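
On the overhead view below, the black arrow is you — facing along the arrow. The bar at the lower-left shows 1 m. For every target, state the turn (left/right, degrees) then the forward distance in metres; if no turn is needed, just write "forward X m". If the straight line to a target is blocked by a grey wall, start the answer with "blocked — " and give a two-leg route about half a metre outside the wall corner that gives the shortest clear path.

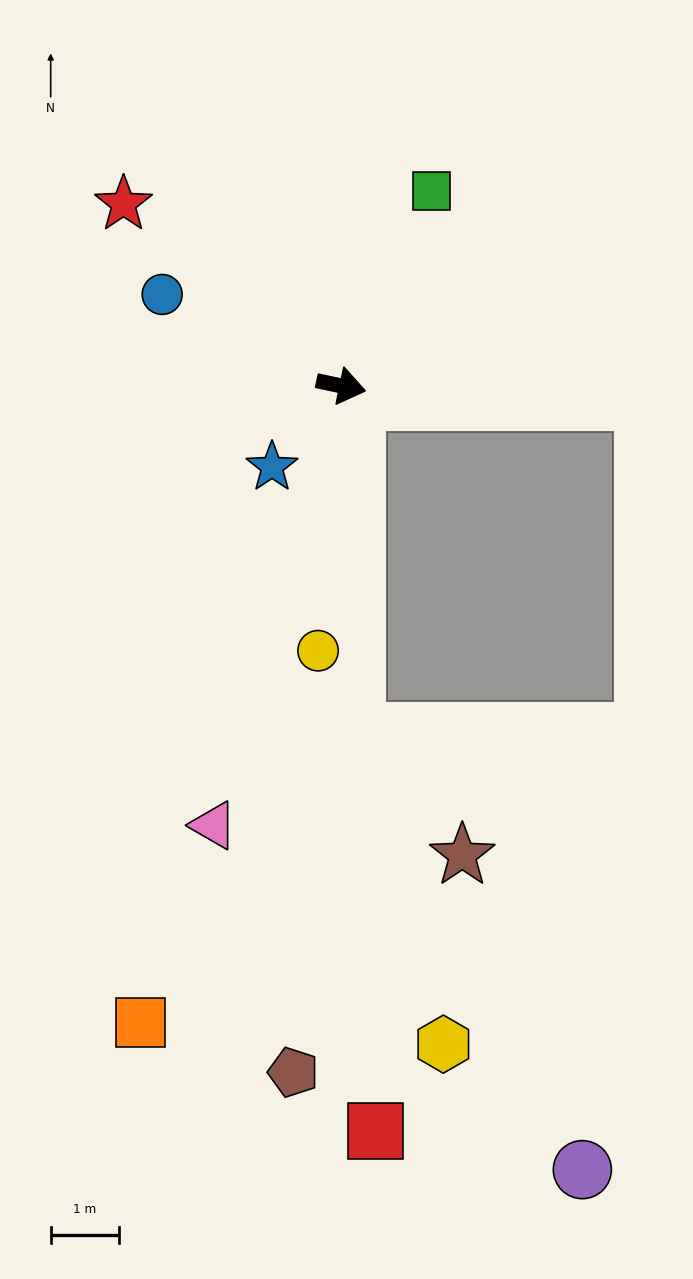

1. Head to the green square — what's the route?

turn left 77°, forward 3.1 m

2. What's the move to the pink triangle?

turn right 94°, forward 6.7 m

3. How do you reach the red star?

turn left 152°, forward 4.1 m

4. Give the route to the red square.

turn right 75°, forward 10.9 m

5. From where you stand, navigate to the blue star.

turn right 119°, forward 1.6 m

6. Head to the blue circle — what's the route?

turn left 165°, forward 2.9 m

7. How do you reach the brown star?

blocked — turn right 76°, forward 5.1 m, then turn left 39°, forward 2.4 m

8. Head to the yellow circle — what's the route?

turn right 83°, forward 3.9 m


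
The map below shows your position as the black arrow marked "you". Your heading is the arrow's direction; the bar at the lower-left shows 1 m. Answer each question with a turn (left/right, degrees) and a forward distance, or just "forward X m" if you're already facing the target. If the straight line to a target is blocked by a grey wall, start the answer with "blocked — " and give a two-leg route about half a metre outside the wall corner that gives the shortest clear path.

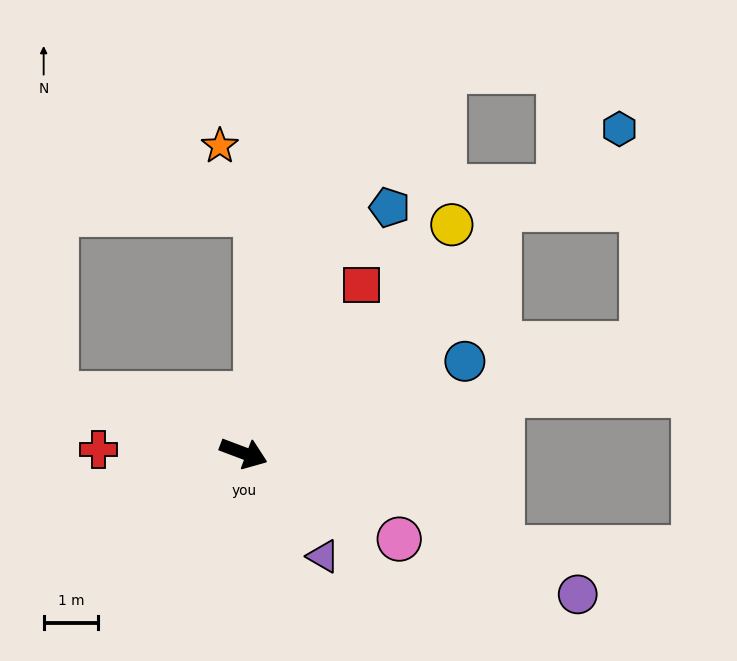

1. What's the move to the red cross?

turn right 161°, forward 2.7 m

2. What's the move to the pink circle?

turn right 8°, forward 3.3 m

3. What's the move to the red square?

turn left 76°, forward 3.8 m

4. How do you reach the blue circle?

turn left 43°, forward 4.4 m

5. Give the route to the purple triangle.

turn right 32°, forward 2.4 m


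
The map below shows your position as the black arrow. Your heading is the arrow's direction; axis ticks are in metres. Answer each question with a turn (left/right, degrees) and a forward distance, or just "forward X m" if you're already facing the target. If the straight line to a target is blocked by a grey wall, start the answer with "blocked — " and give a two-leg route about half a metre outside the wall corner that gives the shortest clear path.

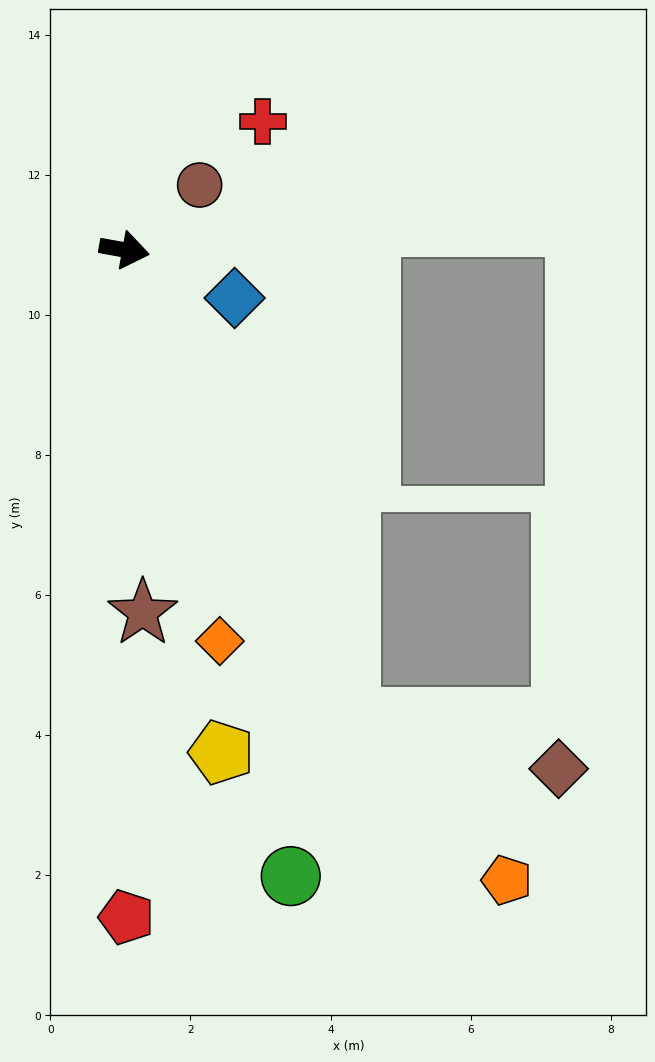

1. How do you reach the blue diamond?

turn right 13°, forward 1.7 m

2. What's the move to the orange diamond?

turn right 66°, forward 5.7 m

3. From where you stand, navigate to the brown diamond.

blocked — turn right 54°, forward 7.4 m, then turn left 50°, forward 3.1 m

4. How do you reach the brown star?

turn right 77°, forward 5.2 m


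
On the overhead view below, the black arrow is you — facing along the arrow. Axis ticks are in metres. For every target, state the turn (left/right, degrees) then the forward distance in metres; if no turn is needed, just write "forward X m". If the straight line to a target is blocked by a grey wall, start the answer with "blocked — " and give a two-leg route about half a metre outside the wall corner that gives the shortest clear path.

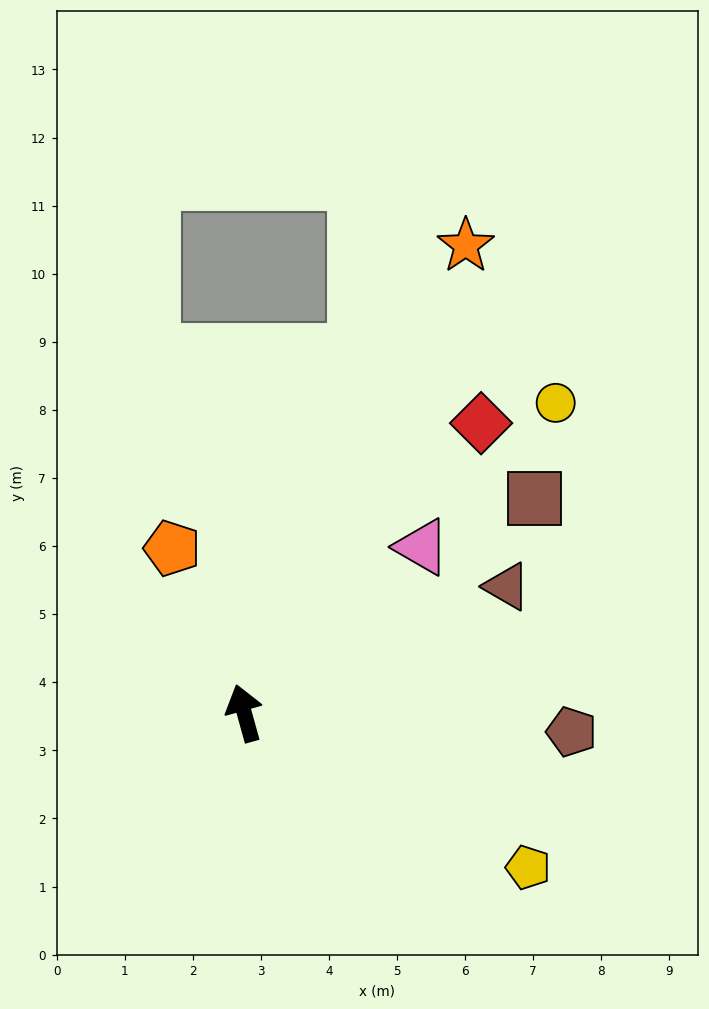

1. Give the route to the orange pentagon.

turn left 8°, forward 2.6 m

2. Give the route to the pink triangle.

turn right 62°, forward 3.6 m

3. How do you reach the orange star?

turn right 41°, forward 7.6 m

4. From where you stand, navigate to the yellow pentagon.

turn right 134°, forward 4.7 m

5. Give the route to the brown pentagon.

turn right 109°, forward 4.8 m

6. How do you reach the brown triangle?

turn right 80°, forward 4.3 m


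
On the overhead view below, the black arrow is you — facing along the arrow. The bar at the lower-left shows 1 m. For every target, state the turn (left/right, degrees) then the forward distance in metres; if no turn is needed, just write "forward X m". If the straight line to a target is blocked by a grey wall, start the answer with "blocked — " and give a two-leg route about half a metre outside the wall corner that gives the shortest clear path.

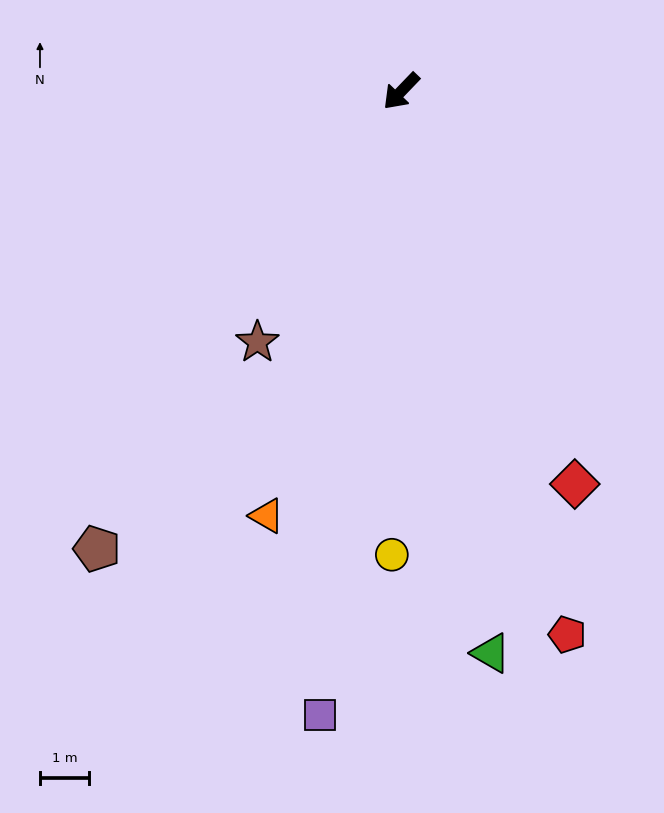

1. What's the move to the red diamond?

turn left 68°, forward 8.8 m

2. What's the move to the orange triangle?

turn left 26°, forward 9.1 m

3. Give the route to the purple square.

turn left 36°, forward 12.8 m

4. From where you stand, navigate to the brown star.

turn left 14°, forward 5.9 m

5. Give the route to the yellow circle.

turn left 43°, forward 9.5 m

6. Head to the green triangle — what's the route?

turn left 53°, forward 11.6 m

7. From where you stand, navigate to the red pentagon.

turn left 61°, forward 11.6 m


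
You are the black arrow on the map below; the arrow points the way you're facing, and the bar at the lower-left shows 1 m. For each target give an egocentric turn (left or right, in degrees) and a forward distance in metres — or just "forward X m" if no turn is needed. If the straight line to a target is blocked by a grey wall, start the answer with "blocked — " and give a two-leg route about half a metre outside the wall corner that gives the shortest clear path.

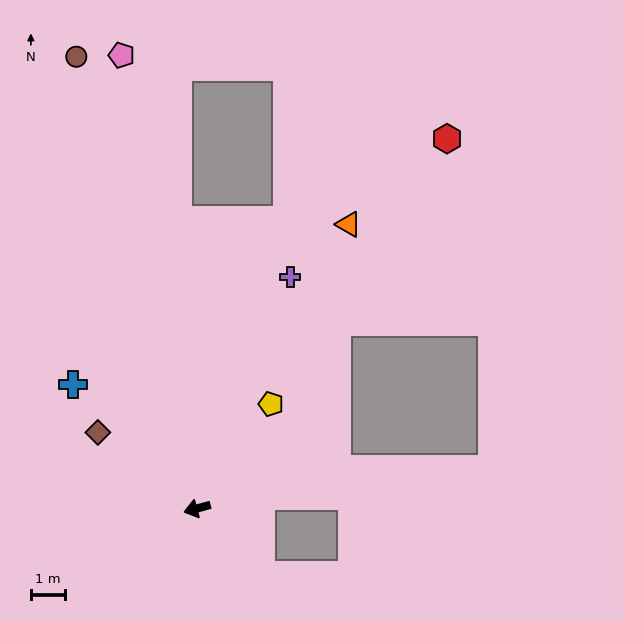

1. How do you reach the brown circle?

turn right 90°, forward 13.9 m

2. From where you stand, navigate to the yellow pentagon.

turn right 141°, forward 3.8 m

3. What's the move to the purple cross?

turn right 127°, forward 7.4 m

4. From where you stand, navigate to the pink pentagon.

turn right 96°, forward 13.6 m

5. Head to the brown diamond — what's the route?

turn right 53°, forward 3.7 m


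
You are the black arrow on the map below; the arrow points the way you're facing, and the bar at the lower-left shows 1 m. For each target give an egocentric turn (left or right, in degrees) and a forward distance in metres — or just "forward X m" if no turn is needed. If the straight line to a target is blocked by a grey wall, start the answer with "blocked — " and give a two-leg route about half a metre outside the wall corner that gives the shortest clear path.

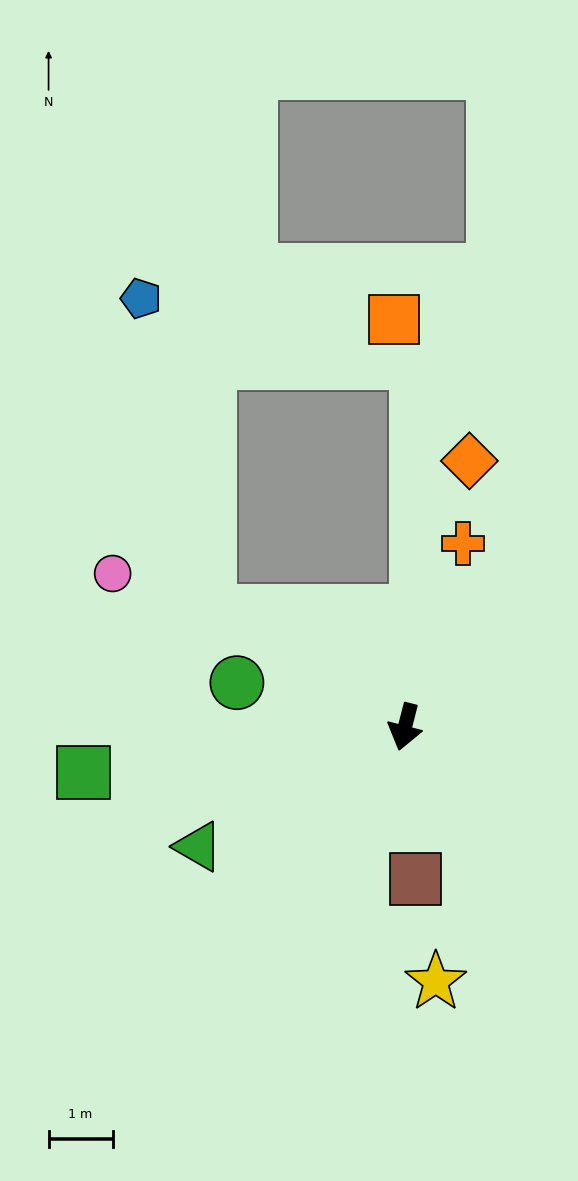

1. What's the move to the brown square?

turn left 18°, forward 2.4 m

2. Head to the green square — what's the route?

turn right 68°, forward 5.1 m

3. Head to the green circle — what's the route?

turn right 90°, forward 2.7 m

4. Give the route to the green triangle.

turn right 46°, forward 3.7 m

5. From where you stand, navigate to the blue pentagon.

blocked — turn right 106°, forward 3.5 m, then turn right 47°, forward 5.0 m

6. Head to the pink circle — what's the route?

turn right 103°, forward 5.2 m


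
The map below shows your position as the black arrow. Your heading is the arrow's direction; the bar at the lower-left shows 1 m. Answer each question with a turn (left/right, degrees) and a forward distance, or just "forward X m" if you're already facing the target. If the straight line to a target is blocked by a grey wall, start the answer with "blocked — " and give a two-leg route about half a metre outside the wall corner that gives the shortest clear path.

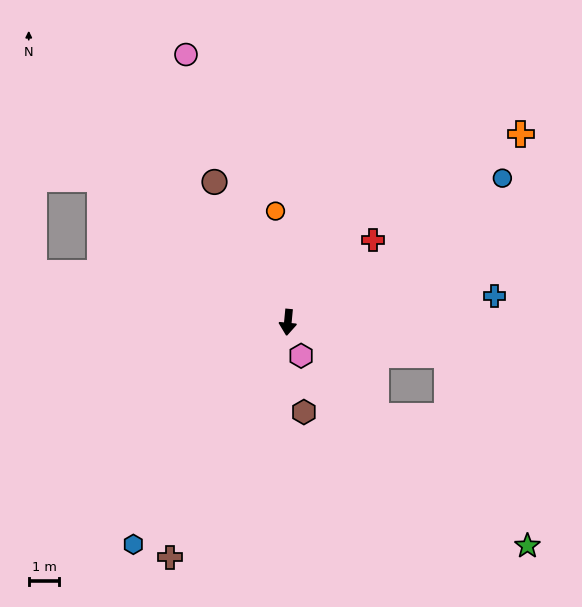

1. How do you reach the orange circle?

turn right 168°, forward 3.6 m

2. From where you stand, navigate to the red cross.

turn left 139°, forward 3.9 m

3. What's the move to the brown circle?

turn right 147°, forward 5.2 m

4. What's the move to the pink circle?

turn right 154°, forward 9.3 m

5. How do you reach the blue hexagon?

turn right 29°, forward 8.8 m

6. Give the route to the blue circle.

turn left 129°, forward 8.4 m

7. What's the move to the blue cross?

turn left 103°, forward 6.8 m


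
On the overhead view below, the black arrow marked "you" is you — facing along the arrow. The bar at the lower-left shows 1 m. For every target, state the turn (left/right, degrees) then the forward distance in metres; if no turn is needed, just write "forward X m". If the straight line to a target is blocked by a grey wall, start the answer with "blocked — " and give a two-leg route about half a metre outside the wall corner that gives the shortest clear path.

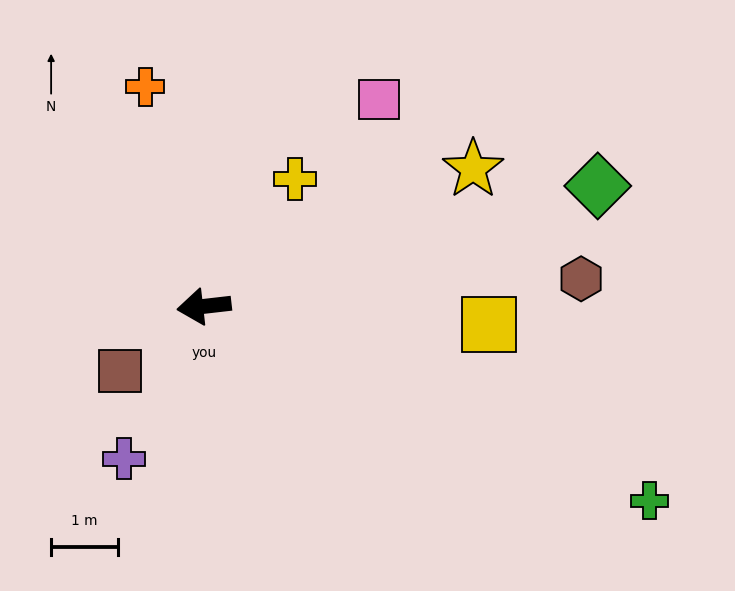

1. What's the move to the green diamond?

turn right 170°, forward 6.2 m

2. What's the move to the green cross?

turn left 150°, forward 7.3 m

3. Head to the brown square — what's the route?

turn left 31°, forward 1.6 m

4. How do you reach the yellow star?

turn right 159°, forward 4.5 m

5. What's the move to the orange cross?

turn right 82°, forward 3.4 m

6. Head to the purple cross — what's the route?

turn left 56°, forward 2.6 m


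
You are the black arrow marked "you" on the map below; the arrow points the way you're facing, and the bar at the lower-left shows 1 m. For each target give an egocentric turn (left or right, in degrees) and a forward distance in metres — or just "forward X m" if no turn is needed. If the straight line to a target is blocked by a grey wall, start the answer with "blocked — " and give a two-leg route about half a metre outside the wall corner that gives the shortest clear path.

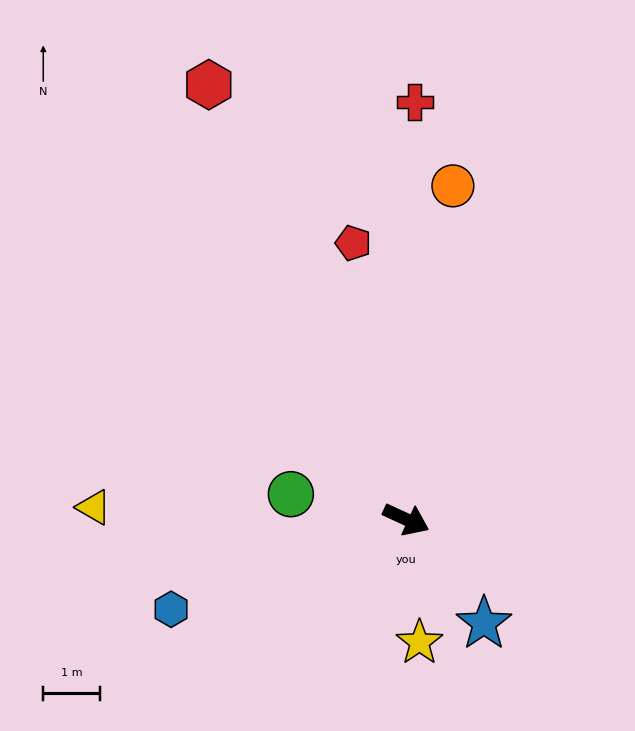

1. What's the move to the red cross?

turn left 114°, forward 7.3 m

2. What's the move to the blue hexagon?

turn right 134°, forward 4.4 m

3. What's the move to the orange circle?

turn left 107°, forward 5.9 m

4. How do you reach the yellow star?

turn right 59°, forward 2.2 m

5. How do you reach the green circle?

turn right 168°, forward 2.1 m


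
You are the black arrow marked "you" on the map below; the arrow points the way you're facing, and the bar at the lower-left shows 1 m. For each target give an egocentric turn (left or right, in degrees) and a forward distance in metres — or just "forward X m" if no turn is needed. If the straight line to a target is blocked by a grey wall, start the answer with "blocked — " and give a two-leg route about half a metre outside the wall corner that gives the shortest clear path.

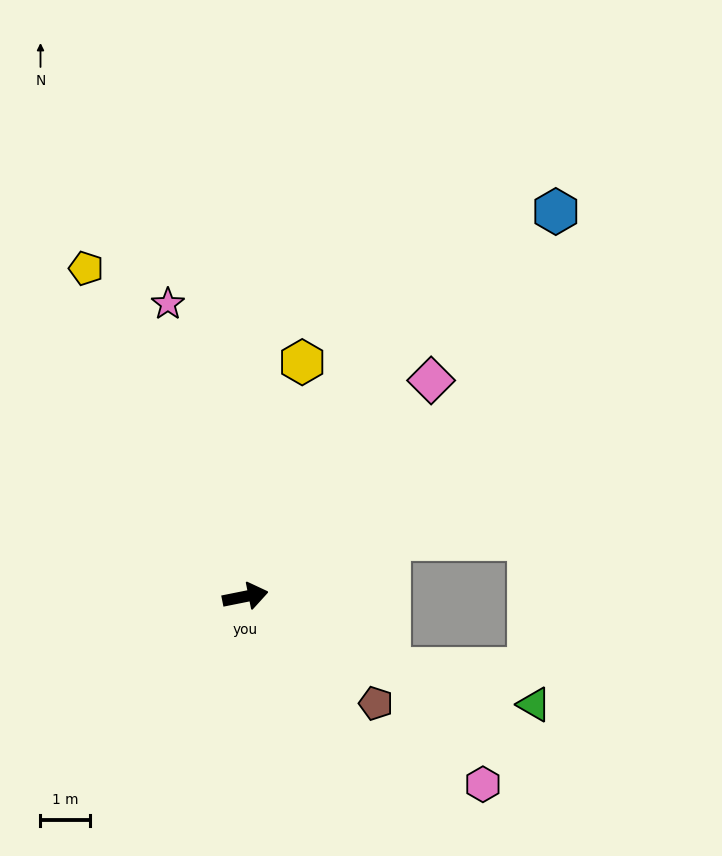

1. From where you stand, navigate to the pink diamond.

turn left 38°, forward 5.8 m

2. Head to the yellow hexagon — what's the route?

turn left 65°, forward 4.9 m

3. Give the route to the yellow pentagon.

turn left 105°, forward 7.4 m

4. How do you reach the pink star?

turn left 93°, forward 6.2 m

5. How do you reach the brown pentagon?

turn right 51°, forward 3.4 m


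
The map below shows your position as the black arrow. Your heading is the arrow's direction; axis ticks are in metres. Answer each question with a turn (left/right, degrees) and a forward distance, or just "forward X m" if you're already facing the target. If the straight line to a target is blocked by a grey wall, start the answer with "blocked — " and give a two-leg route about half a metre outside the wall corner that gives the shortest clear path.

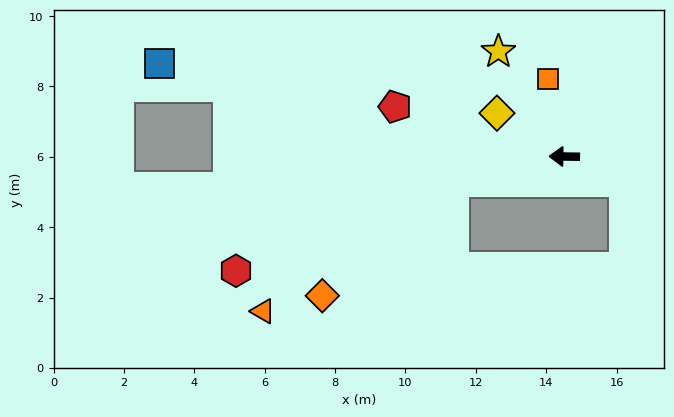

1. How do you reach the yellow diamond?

turn right 32°, forward 2.3 m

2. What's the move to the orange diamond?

blocked — turn left 14°, forward 3.2 m, then turn left 28°, forward 4.9 m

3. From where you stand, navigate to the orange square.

turn right 77°, forward 2.3 m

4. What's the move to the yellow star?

turn right 57°, forward 3.5 m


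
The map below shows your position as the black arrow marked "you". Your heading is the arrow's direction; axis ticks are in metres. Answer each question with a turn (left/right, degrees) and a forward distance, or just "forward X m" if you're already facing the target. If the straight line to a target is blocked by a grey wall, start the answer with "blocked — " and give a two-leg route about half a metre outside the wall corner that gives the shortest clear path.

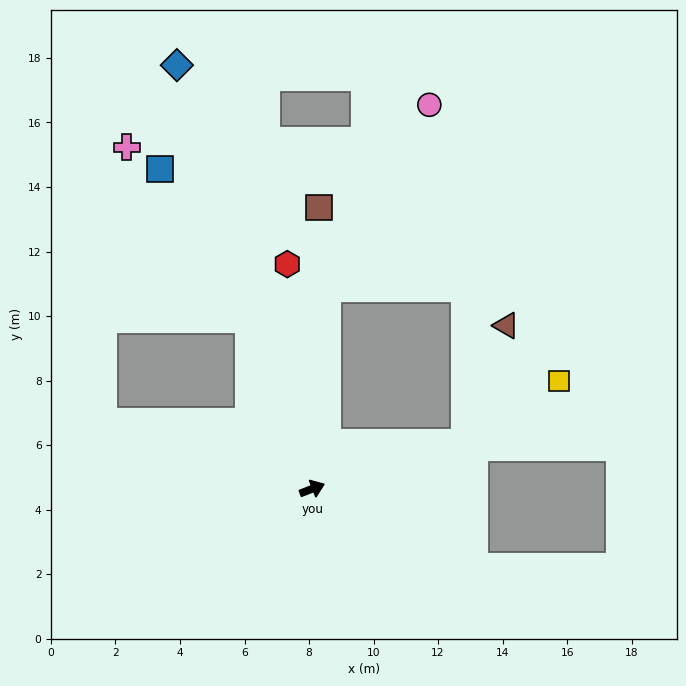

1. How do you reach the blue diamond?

turn left 86°, forward 13.8 m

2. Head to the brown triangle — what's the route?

blocked — turn right 4°, forward 4.9 m, then turn left 53°, forward 3.8 m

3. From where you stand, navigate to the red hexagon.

turn left 75°, forward 7.0 m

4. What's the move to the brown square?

turn left 67°, forward 8.7 m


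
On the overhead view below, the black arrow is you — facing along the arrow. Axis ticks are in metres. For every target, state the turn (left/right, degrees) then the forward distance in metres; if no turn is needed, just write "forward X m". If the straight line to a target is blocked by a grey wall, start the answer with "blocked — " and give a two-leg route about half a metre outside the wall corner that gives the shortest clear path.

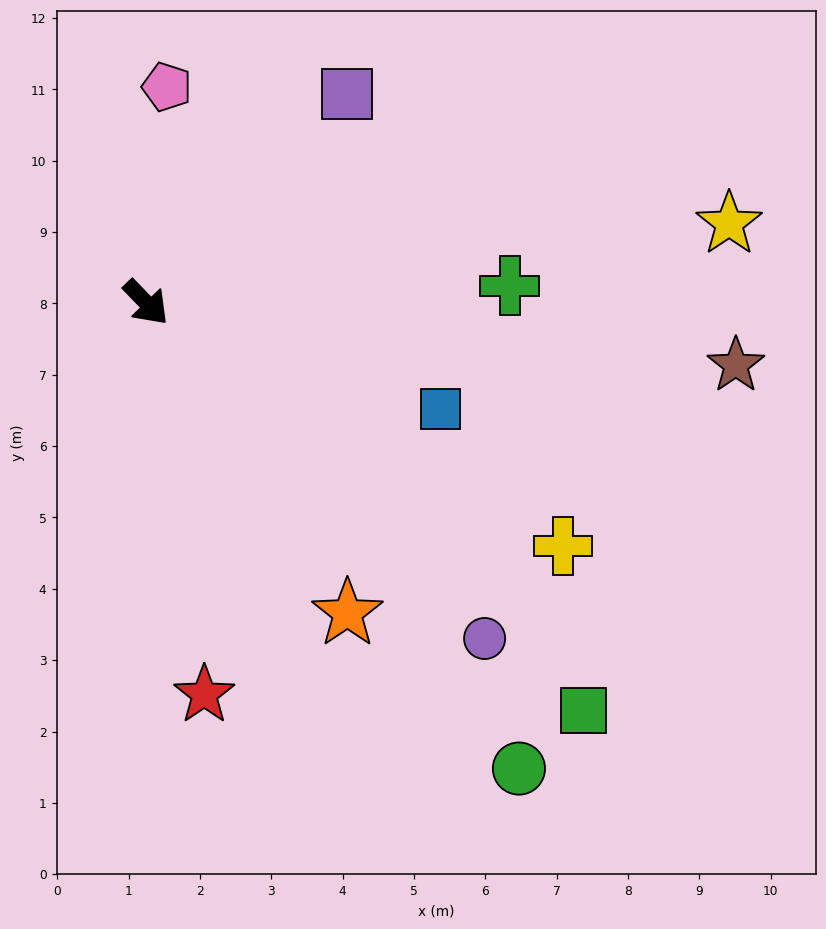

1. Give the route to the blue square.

turn left 26°, forward 4.4 m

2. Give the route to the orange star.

turn right 11°, forward 5.2 m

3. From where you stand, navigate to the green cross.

turn left 49°, forward 5.1 m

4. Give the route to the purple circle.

forward 6.7 m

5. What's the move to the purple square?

turn left 92°, forward 4.1 m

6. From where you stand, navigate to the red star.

turn right 36°, forward 5.6 m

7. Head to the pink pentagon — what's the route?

turn left 130°, forward 3.0 m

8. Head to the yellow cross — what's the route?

turn left 16°, forward 6.8 m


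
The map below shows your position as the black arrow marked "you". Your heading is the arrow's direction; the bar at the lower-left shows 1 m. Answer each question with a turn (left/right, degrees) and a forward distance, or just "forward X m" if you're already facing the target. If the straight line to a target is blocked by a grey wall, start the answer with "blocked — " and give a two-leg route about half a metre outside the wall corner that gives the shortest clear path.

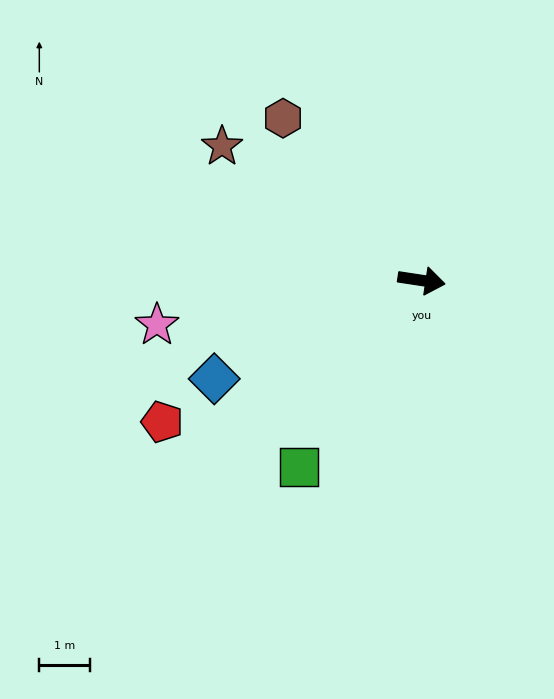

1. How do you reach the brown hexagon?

turn left 139°, forward 4.2 m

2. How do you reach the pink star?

turn right 162°, forward 5.3 m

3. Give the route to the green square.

turn right 115°, forward 4.4 m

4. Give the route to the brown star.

turn left 155°, forward 4.7 m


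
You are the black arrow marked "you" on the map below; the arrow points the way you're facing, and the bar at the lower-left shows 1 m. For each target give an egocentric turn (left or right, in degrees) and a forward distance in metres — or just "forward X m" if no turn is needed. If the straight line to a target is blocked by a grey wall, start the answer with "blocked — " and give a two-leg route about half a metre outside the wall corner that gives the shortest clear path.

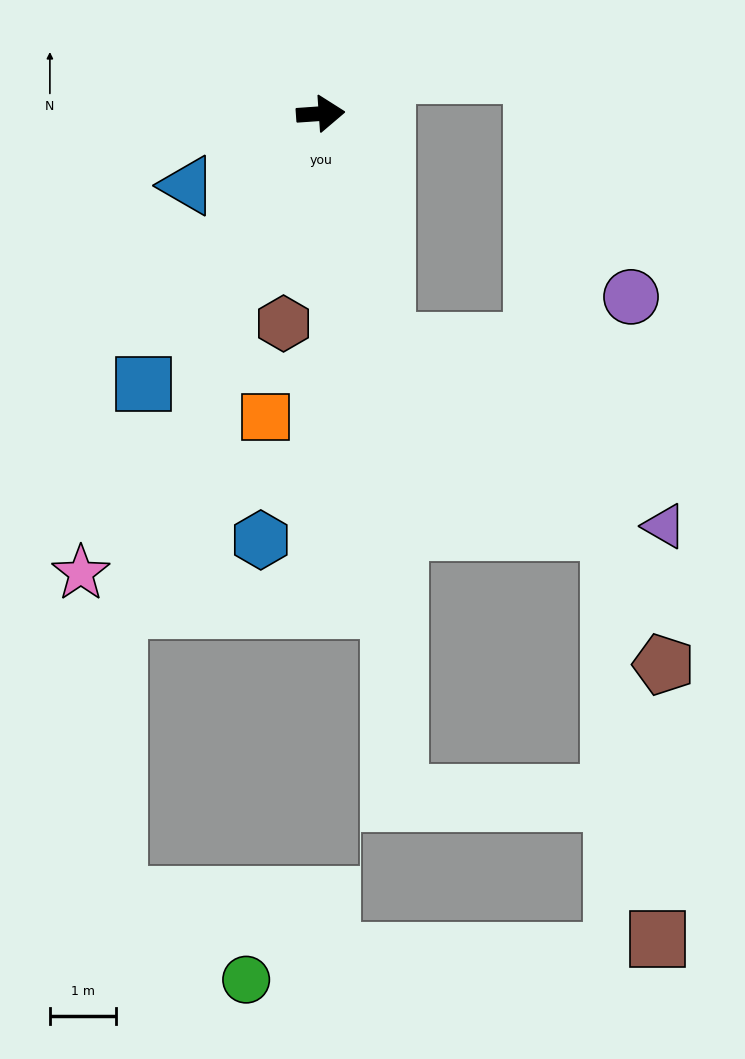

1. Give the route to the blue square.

turn right 127°, forward 4.9 m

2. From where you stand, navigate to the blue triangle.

turn right 156°, forward 2.3 m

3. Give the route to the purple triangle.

blocked — turn right 78°, forward 3.6 m, then turn left 40°, forward 5.0 m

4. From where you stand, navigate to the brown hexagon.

turn right 104°, forward 3.2 m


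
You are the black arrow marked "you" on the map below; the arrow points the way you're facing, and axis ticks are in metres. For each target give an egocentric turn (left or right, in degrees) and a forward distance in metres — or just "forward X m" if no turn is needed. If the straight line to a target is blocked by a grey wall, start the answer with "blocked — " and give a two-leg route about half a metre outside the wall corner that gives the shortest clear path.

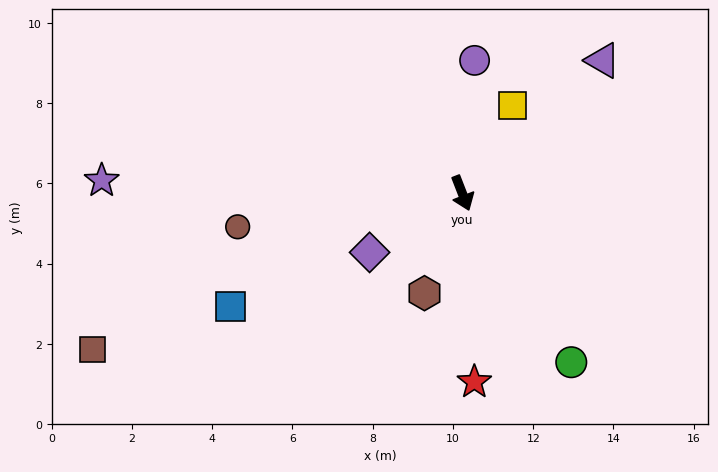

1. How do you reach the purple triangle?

turn left 112°, forward 4.8 m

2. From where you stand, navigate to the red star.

turn right 18°, forward 4.7 m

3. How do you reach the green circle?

turn left 12°, forward 5.0 m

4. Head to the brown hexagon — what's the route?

turn right 42°, forward 2.7 m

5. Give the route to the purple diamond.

turn right 79°, forward 2.7 m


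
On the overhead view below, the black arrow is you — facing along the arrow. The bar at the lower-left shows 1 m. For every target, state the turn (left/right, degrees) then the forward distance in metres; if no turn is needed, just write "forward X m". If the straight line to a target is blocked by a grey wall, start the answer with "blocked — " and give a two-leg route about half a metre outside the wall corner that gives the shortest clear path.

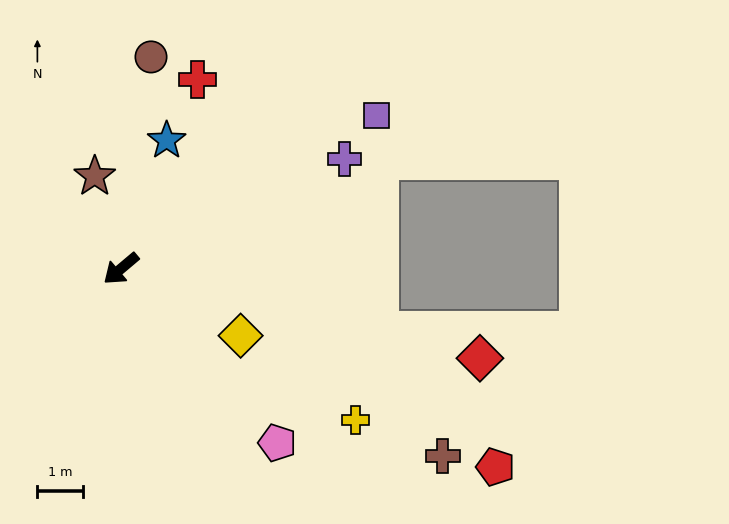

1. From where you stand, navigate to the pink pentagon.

turn left 92°, forward 5.2 m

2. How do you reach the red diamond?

turn left 126°, forward 8.2 m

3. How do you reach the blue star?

turn right 150°, forward 3.0 m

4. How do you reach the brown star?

turn right 114°, forward 2.1 m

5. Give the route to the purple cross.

turn left 166°, forward 5.5 m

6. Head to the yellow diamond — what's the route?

turn left 111°, forward 3.0 m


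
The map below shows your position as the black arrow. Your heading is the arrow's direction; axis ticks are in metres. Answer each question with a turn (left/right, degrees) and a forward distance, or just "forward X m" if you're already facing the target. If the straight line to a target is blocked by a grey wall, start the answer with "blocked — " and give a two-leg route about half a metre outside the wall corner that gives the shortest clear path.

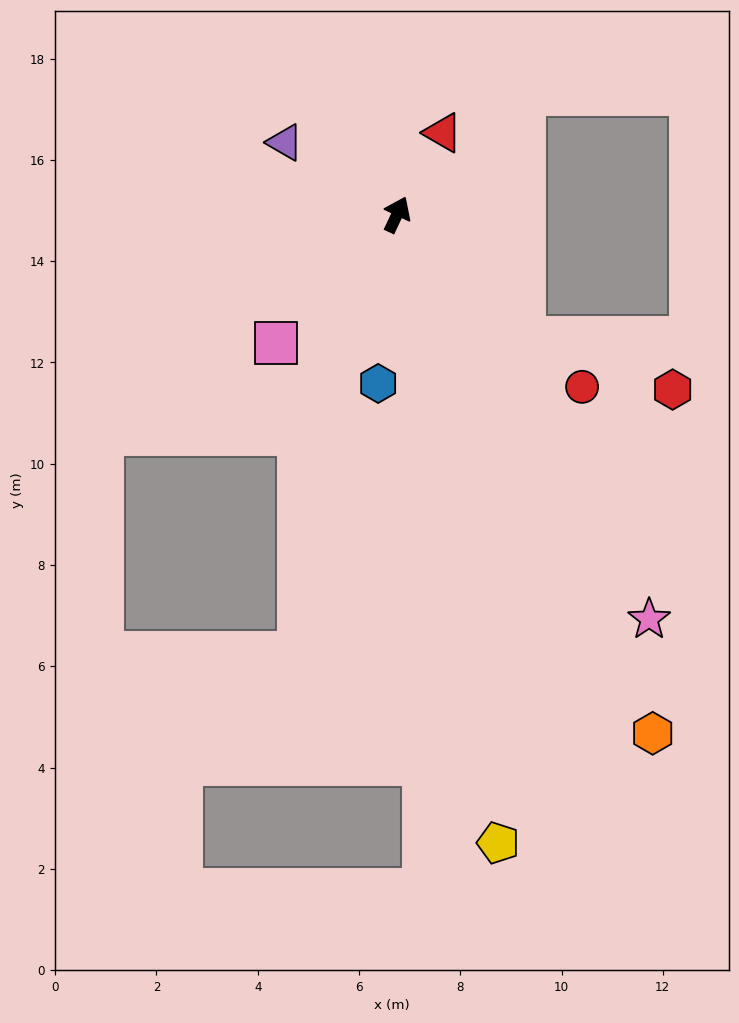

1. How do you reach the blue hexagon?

turn right 161°, forward 3.4 m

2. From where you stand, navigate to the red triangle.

turn right 4°, forward 1.8 m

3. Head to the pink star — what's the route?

turn right 123°, forward 9.4 m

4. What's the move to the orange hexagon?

turn right 129°, forward 11.4 m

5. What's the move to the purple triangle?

turn left 82°, forward 2.6 m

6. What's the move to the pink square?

turn left 162°, forward 3.5 m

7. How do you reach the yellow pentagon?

turn right 146°, forward 12.6 m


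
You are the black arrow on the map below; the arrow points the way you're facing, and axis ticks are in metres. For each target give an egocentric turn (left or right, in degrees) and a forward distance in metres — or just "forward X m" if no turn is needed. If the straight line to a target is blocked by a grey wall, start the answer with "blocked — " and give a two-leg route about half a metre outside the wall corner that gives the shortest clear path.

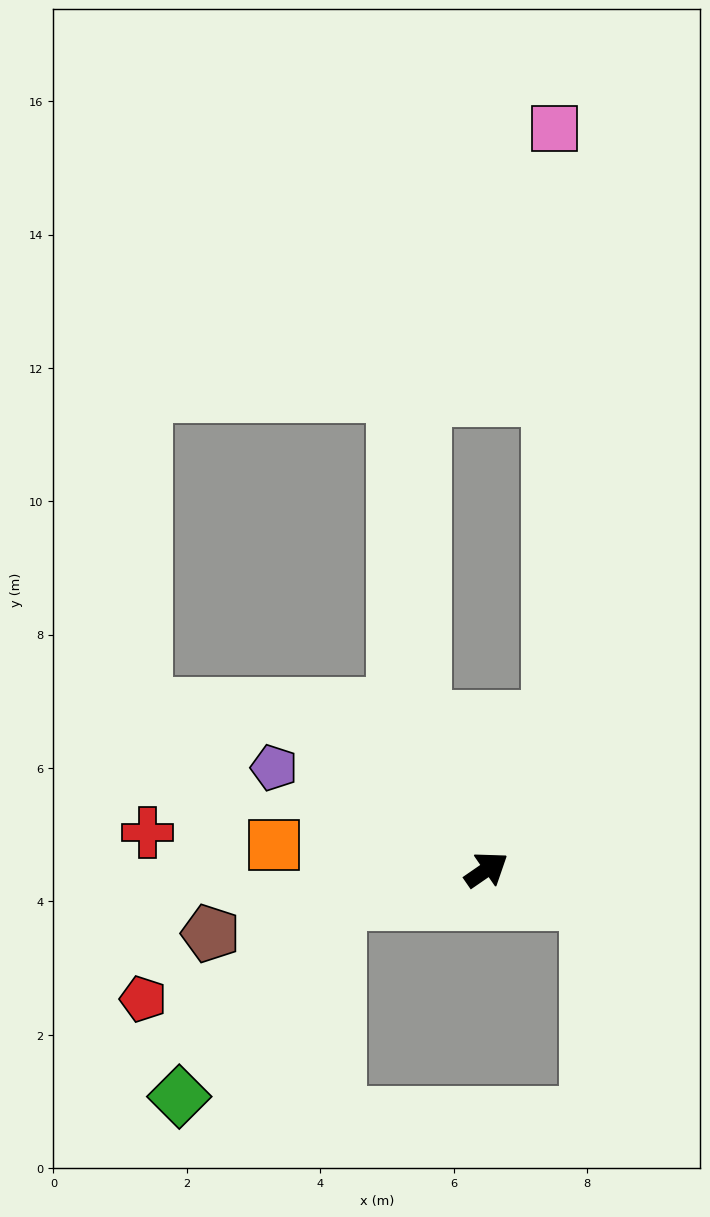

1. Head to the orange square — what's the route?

turn left 139°, forward 3.2 m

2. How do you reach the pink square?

blocked — turn left 32°, forward 2.4 m, then turn left 23°, forward 8.9 m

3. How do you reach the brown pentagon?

turn left 158°, forward 4.2 m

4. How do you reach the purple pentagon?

turn left 120°, forward 3.5 m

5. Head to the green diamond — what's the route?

blocked — turn left 158°, forward 2.3 m, then turn left 38°, forward 3.8 m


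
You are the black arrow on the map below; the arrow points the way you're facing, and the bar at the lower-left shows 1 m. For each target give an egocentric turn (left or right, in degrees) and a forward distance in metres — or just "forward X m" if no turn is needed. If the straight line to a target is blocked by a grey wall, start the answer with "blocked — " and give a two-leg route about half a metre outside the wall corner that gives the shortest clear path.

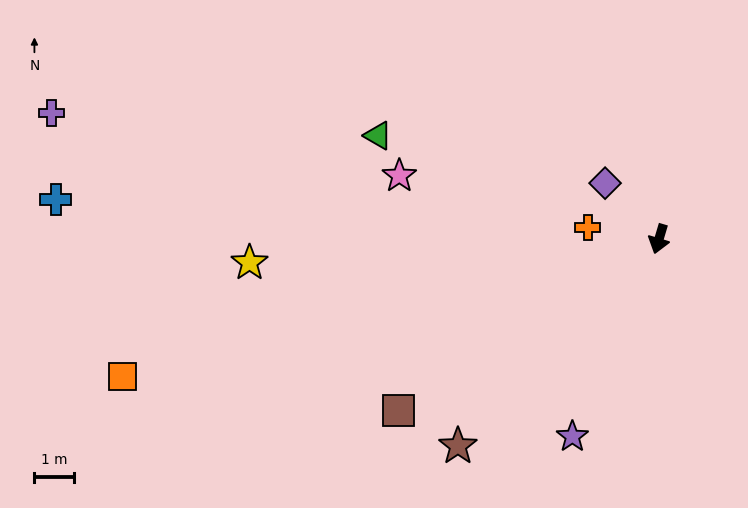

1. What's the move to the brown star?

turn right 28°, forward 7.4 m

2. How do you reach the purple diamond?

turn right 119°, forward 2.0 m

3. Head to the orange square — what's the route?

turn right 59°, forward 14.2 m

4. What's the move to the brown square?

turn right 40°, forward 8.0 m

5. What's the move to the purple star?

turn right 7°, forward 5.5 m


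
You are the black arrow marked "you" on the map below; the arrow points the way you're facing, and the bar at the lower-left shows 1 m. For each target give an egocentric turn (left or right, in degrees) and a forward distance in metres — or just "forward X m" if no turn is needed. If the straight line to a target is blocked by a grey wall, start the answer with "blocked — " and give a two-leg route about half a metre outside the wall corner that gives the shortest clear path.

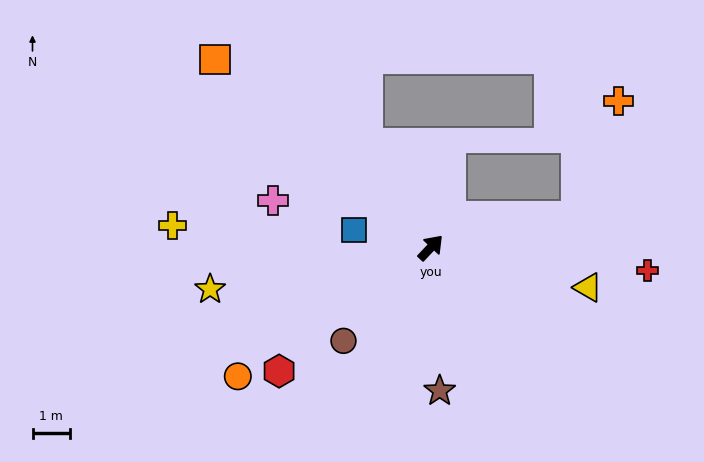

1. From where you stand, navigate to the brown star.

turn right 133°, forward 3.8 m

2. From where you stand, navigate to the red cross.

turn right 53°, forward 5.8 m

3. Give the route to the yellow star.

turn left 144°, forward 6.0 m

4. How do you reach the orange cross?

blocked — turn right 35°, forward 4.0 m, then turn left 58°, forward 3.3 m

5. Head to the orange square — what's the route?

turn left 92°, forward 7.6 m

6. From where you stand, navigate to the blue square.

turn left 120°, forward 2.1 m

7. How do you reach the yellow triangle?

turn right 61°, forward 4.3 m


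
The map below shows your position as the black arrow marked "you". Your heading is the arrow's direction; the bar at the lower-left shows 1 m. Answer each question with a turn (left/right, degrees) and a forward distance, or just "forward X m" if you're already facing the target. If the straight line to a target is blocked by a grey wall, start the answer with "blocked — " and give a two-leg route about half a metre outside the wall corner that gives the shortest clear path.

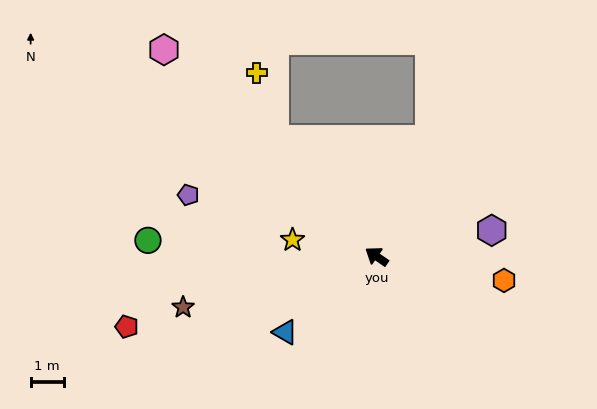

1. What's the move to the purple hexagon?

turn right 132°, forward 3.5 m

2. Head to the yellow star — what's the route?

turn left 24°, forward 2.6 m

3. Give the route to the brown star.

turn left 50°, forward 6.0 m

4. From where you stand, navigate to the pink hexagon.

turn right 9°, forward 8.9 m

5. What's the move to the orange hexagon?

turn right 156°, forward 3.9 m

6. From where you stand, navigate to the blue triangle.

turn left 74°, forward 3.6 m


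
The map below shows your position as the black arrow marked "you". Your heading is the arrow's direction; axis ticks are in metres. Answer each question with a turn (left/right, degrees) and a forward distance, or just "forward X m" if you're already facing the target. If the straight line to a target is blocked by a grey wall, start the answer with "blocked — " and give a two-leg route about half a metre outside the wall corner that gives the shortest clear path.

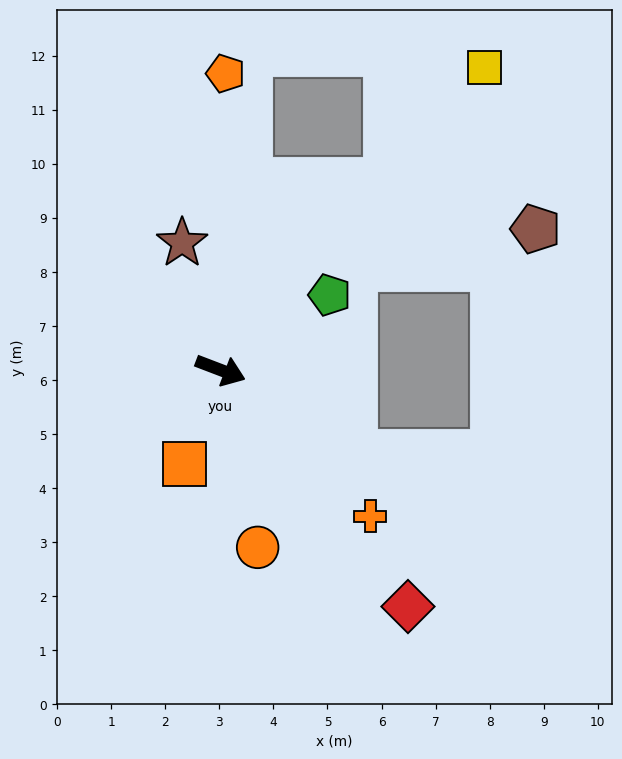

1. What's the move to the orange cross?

turn right 23°, forward 3.9 m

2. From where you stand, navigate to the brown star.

turn left 128°, forward 2.5 m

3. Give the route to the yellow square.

turn left 70°, forward 7.4 m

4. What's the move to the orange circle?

turn right 57°, forward 3.4 m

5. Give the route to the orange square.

turn right 90°, forward 1.9 m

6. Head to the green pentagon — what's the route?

turn left 55°, forward 2.4 m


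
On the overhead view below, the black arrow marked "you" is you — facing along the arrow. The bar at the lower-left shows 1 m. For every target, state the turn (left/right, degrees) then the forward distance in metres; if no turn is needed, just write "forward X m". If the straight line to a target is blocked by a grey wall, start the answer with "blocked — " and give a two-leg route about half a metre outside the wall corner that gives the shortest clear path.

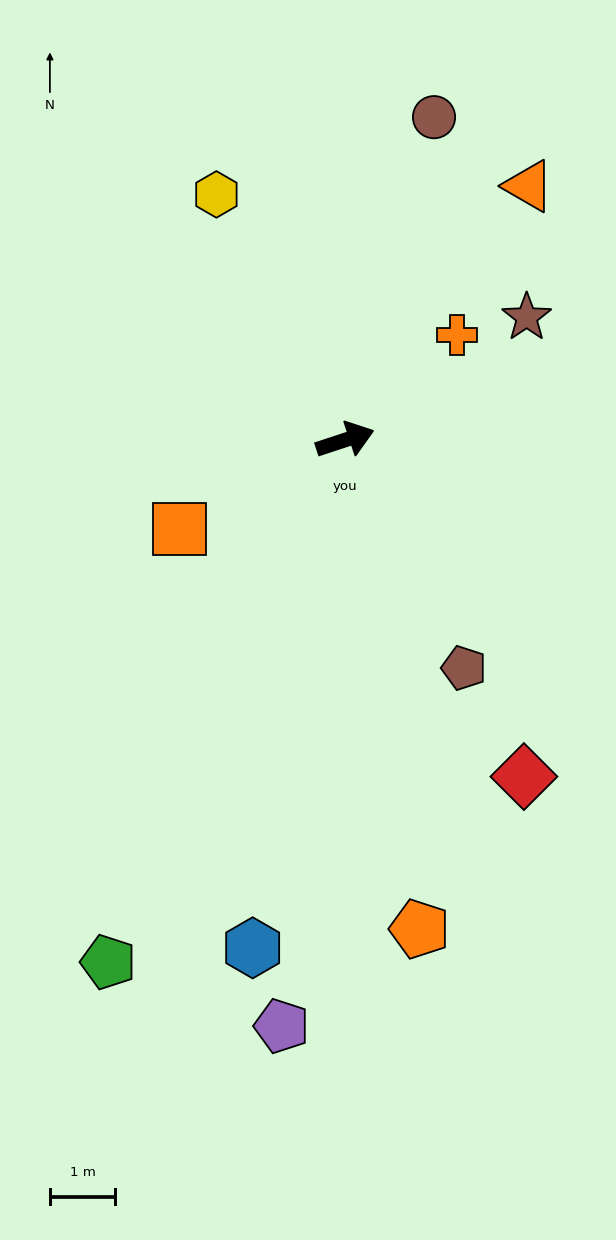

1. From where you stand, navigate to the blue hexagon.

turn right 119°, forward 7.9 m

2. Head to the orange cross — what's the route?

turn left 25°, forward 2.3 m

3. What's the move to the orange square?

turn right 170°, forward 2.9 m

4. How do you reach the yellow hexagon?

turn left 99°, forward 4.2 m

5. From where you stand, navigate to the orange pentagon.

turn right 100°, forward 7.6 m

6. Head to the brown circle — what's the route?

turn left 56°, forward 5.1 m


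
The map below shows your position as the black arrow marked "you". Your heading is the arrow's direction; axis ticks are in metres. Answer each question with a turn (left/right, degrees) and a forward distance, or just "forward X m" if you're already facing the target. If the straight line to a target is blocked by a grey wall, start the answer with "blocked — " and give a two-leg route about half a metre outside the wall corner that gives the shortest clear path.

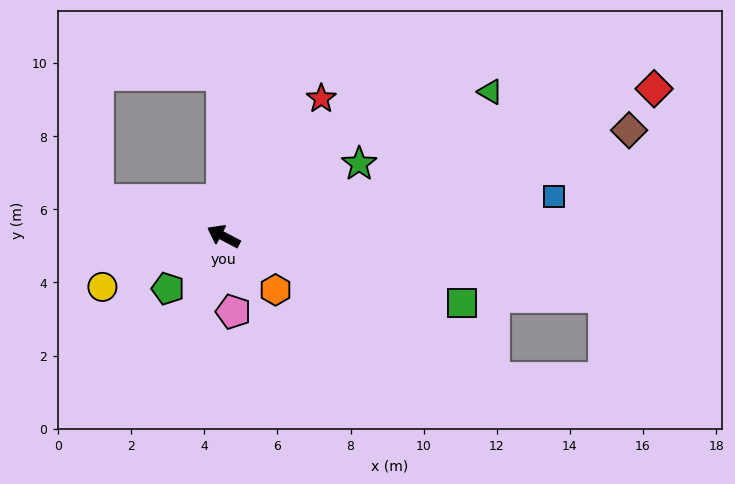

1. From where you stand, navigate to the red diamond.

turn right 133°, forward 12.4 m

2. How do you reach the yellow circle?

turn left 50°, forward 3.6 m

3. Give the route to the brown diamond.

turn right 138°, forward 11.5 m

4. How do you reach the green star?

turn right 124°, forward 4.2 m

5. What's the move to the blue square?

turn right 145°, forward 9.1 m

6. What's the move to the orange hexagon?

turn left 162°, forward 2.0 m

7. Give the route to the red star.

turn right 98°, forward 4.6 m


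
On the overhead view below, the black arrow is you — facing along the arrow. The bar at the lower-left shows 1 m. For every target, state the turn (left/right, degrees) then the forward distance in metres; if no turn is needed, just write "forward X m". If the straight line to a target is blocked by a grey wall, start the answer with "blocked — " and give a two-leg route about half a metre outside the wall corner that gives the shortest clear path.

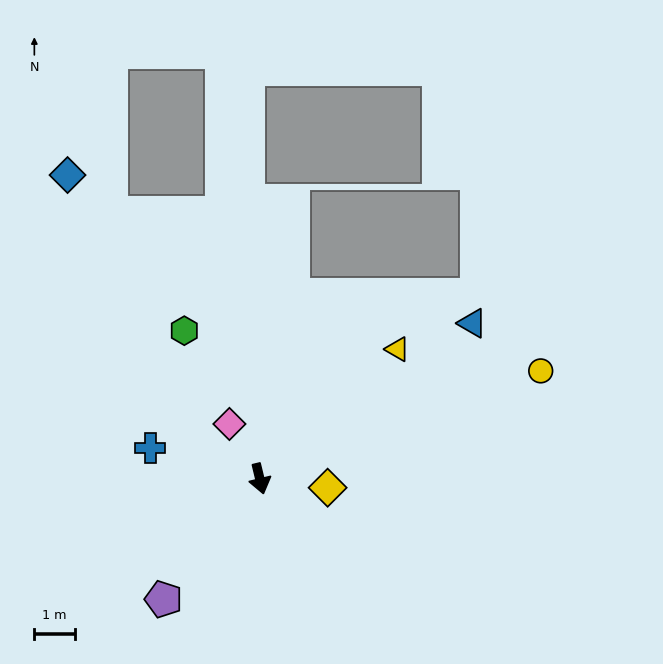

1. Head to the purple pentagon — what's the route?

turn right 52°, forward 3.8 m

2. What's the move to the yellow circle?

turn left 97°, forward 7.5 m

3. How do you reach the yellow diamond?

turn left 69°, forward 1.7 m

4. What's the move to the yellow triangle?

turn left 120°, forward 4.7 m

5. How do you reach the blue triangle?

turn left 113°, forward 6.5 m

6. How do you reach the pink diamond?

turn right 165°, forward 1.6 m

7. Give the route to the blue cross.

turn right 119°, forward 2.8 m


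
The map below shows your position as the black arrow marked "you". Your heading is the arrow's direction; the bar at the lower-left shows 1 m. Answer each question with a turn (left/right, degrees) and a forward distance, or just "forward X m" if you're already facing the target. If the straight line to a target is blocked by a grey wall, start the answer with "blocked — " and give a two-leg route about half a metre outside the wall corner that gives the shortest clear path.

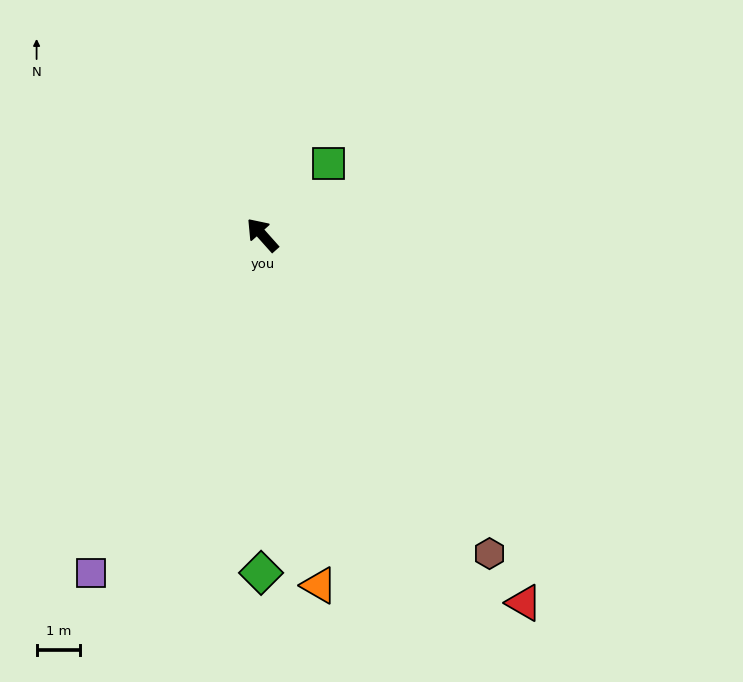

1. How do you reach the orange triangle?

turn left 147°, forward 8.2 m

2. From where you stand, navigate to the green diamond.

turn left 138°, forward 7.8 m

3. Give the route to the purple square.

turn left 111°, forward 8.7 m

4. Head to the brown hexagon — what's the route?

turn left 174°, forward 9.0 m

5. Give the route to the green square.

turn right 85°, forward 2.2 m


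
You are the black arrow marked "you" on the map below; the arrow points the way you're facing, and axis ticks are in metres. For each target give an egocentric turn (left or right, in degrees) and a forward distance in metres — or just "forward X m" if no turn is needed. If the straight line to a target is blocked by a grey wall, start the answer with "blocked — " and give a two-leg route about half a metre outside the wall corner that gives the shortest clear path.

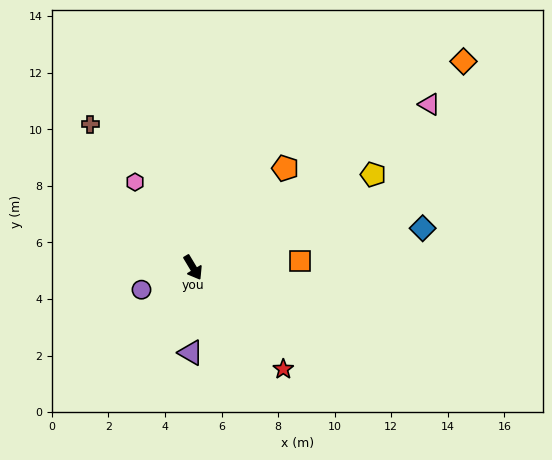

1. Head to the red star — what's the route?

turn left 11°, forward 4.8 m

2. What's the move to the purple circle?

turn right 98°, forward 2.0 m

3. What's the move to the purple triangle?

turn right 32°, forward 3.0 m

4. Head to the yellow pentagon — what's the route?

turn left 86°, forward 7.2 m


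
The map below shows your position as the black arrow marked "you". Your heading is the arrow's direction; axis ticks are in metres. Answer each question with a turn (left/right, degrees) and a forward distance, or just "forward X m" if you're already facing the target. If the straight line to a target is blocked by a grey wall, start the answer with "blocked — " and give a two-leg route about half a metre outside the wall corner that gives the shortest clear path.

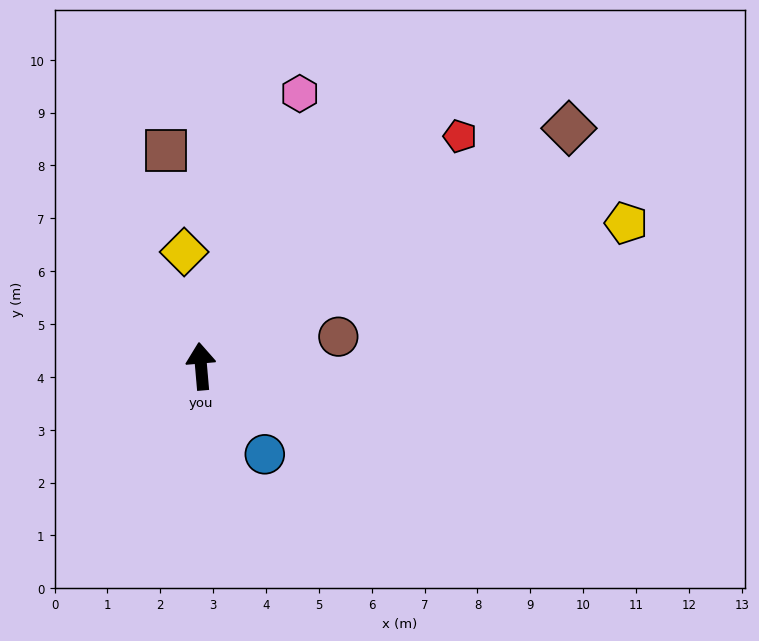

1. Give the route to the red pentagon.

turn right 53°, forward 6.6 m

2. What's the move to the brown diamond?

turn right 62°, forward 8.3 m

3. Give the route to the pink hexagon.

turn right 25°, forward 5.5 m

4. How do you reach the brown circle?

turn right 83°, forward 2.7 m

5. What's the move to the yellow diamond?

turn left 3°, forward 2.2 m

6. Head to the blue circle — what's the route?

turn right 149°, forward 2.1 m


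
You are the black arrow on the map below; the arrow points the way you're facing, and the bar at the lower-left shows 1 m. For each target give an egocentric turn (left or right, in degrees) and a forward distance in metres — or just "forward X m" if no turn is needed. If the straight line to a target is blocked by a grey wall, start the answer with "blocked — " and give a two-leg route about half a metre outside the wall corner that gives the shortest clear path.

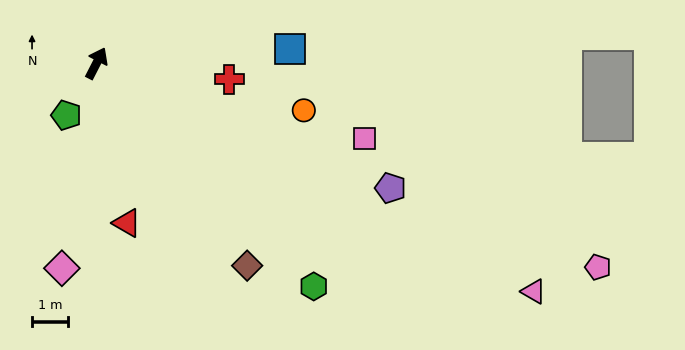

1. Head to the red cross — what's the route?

turn right 70°, forward 3.7 m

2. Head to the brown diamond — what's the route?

turn right 116°, forward 6.9 m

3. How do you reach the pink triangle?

turn right 90°, forward 13.5 m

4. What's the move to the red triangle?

turn right 142°, forward 4.5 m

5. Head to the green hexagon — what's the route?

turn right 109°, forward 8.6 m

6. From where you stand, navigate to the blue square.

turn right 59°, forward 5.3 m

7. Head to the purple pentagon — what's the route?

turn right 86°, forward 8.8 m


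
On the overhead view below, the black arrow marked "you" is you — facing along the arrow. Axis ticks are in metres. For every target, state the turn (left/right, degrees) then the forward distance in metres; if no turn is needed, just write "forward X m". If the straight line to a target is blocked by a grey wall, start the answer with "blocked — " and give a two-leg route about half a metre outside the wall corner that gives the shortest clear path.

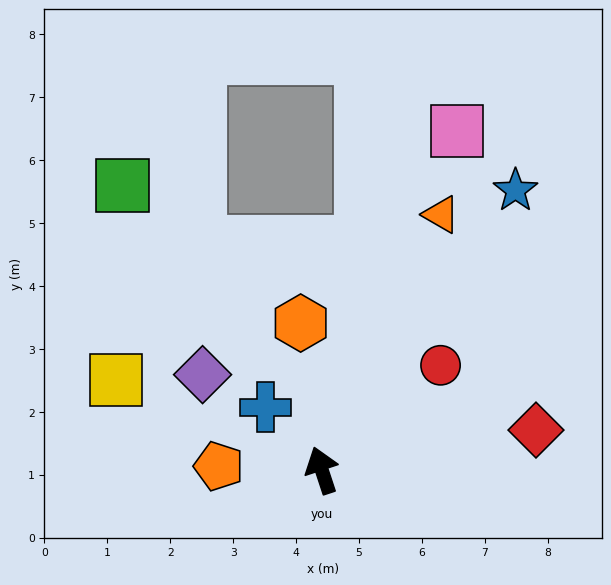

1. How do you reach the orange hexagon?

turn right 10°, forward 2.4 m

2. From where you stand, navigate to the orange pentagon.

turn left 70°, forward 1.6 m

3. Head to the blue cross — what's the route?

turn left 24°, forward 1.3 m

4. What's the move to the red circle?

turn right 67°, forward 2.5 m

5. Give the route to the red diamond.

turn right 98°, forward 3.5 m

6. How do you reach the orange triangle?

turn right 43°, forward 4.5 m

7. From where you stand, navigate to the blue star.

turn right 53°, forward 5.4 m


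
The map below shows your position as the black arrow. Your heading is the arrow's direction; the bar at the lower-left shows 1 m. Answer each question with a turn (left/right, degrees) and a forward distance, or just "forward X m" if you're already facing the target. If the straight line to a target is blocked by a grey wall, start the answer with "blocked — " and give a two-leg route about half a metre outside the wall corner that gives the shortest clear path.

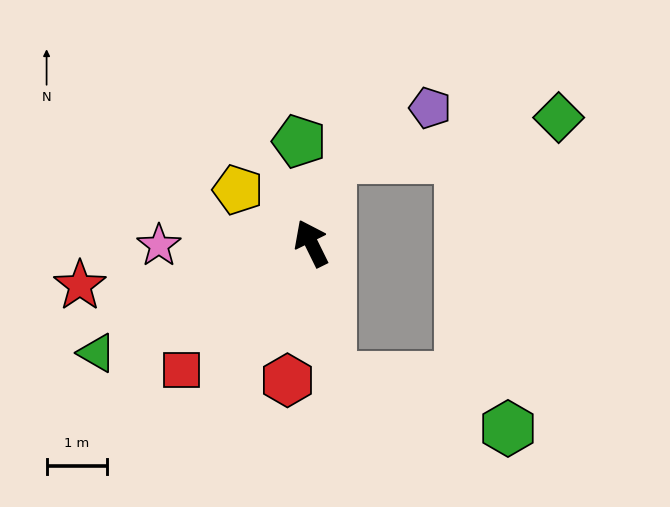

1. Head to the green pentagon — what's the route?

turn right 19°, forward 1.7 m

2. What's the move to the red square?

turn left 108°, forward 3.0 m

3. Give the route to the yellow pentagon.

turn left 28°, forward 1.5 m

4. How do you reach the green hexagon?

blocked — turn left 162°, forward 2.2 m, then turn left 66°, forward 3.1 m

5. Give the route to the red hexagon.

turn left 144°, forward 2.3 m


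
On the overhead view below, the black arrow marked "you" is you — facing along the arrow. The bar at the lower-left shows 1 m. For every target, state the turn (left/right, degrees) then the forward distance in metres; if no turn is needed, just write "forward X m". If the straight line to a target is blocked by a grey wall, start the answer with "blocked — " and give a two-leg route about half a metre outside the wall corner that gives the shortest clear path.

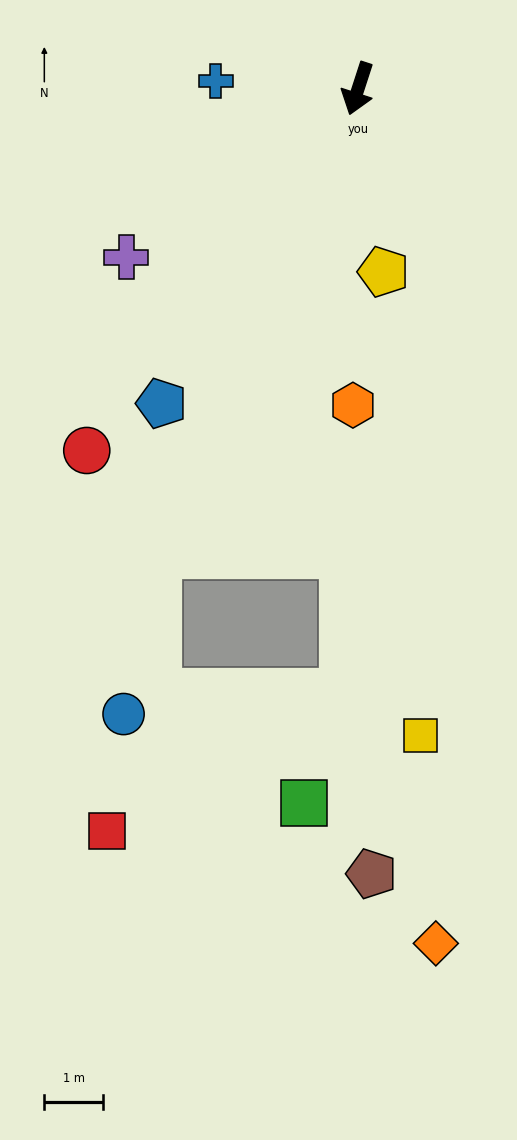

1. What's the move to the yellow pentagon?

turn left 26°, forward 3.2 m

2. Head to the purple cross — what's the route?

turn right 36°, forward 4.9 m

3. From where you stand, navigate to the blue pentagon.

turn right 14°, forward 6.3 m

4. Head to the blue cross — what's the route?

turn right 75°, forward 2.4 m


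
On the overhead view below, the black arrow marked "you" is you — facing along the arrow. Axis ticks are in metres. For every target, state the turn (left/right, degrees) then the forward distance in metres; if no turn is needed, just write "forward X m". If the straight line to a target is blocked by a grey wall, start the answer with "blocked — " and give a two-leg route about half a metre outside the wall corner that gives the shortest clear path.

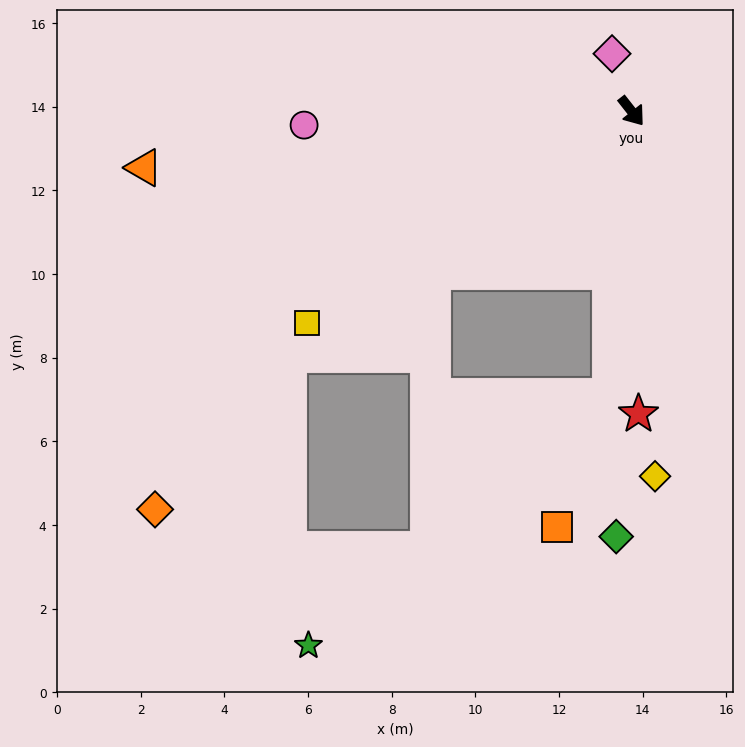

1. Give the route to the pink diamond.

turn left 161°, forward 1.5 m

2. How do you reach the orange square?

blocked — turn right 43°, forward 6.8 m, then turn right 17°, forward 3.4 m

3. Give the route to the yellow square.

turn right 95°, forward 9.3 m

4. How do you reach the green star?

blocked — turn right 43°, forward 6.8 m, then turn right 45°, forward 9.4 m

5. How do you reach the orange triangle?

turn right 122°, forward 11.7 m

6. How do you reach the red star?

turn right 37°, forward 7.2 m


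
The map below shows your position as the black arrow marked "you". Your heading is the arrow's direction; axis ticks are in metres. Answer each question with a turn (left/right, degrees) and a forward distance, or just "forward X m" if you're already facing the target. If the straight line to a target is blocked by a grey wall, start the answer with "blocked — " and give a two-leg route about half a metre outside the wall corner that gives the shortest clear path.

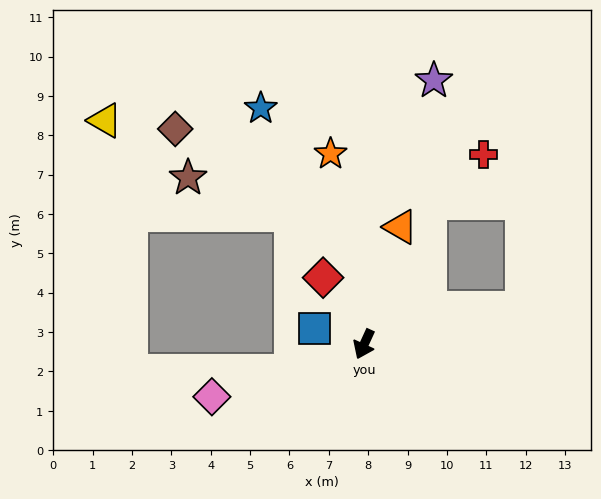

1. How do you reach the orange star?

turn right 145°, forward 4.9 m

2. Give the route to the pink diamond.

turn right 46°, forward 4.1 m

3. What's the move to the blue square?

turn right 84°, forward 1.3 m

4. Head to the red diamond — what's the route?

turn right 124°, forward 2.0 m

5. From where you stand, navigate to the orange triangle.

turn right 173°, forward 3.1 m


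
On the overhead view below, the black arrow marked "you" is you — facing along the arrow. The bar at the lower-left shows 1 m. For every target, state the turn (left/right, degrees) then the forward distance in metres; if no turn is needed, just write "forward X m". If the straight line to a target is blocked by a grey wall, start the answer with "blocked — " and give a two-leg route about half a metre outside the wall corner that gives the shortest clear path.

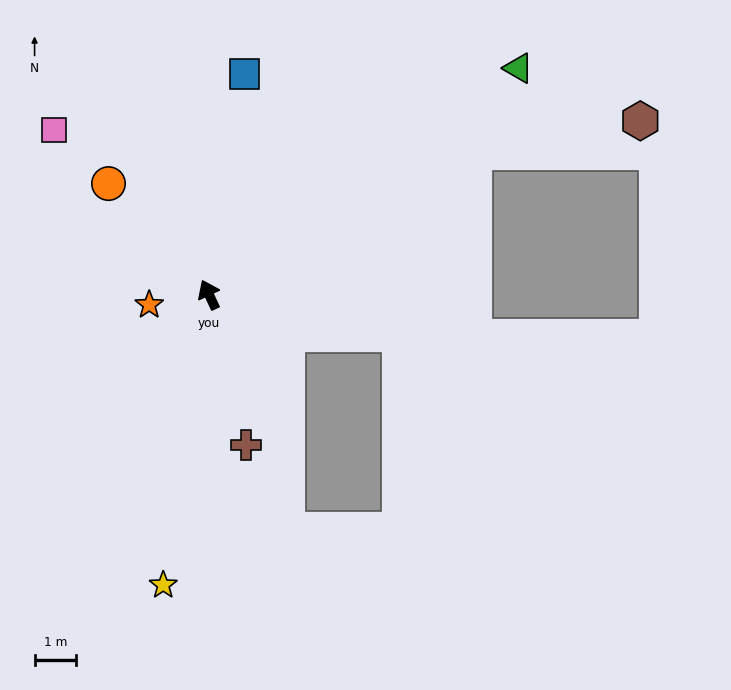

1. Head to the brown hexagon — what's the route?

blocked — turn right 87°, forward 7.3 m, then turn right 17°, forward 4.1 m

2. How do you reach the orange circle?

turn left 17°, forward 3.6 m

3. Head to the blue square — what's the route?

turn right 34°, forward 5.4 m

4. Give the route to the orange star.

turn left 75°, forward 1.5 m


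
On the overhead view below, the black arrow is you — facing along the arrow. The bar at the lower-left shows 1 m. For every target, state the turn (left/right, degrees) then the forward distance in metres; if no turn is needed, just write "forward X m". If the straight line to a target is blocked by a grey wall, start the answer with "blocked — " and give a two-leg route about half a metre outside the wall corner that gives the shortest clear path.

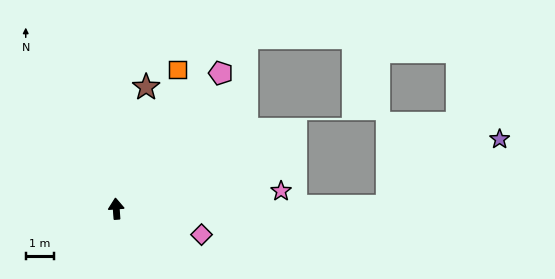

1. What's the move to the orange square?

turn right 28°, forward 5.4 m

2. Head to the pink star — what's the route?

turn right 88°, forward 5.9 m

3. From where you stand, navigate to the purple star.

blocked — turn right 94°, forward 9.7 m, then turn left 31°, forward 4.7 m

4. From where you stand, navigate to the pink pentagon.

turn right 42°, forward 6.1 m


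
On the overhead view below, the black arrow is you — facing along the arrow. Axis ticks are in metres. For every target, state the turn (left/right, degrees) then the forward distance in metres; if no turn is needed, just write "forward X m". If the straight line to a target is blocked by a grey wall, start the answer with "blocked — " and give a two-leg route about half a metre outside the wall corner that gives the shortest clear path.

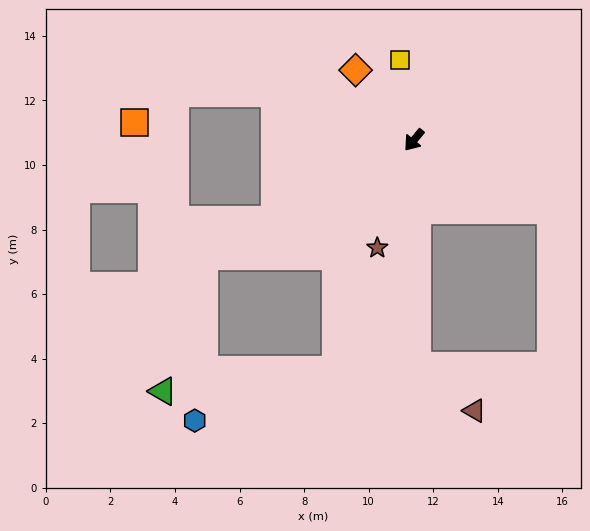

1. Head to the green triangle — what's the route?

blocked — turn right 21°, forward 7.4 m, then turn left 44°, forward 4.4 m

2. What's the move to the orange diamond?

turn right 101°, forward 2.8 m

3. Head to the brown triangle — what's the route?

blocked — turn left 41°, forward 7.0 m, then turn left 50°, forward 2.2 m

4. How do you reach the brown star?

turn left 21°, forward 3.5 m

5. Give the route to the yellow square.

turn right 131°, forward 2.5 m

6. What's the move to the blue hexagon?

blocked — turn right 21°, forward 7.4 m, then turn left 57°, forward 5.1 m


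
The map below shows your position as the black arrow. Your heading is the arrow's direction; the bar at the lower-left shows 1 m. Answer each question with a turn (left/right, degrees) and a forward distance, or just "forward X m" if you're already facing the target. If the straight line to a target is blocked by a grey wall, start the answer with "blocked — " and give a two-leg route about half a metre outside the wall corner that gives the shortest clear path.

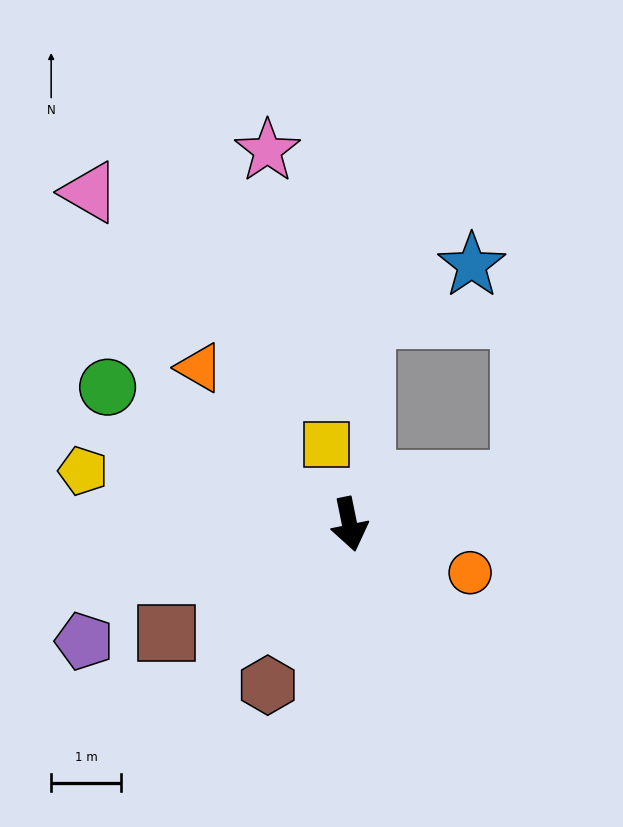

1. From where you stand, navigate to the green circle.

turn right 131°, forward 4.0 m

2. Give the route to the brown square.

turn right 71°, forward 3.1 m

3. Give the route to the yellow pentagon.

turn right 113°, forward 3.9 m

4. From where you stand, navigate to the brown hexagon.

turn right 38°, forward 2.6 m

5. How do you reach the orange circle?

turn left 57°, forward 1.9 m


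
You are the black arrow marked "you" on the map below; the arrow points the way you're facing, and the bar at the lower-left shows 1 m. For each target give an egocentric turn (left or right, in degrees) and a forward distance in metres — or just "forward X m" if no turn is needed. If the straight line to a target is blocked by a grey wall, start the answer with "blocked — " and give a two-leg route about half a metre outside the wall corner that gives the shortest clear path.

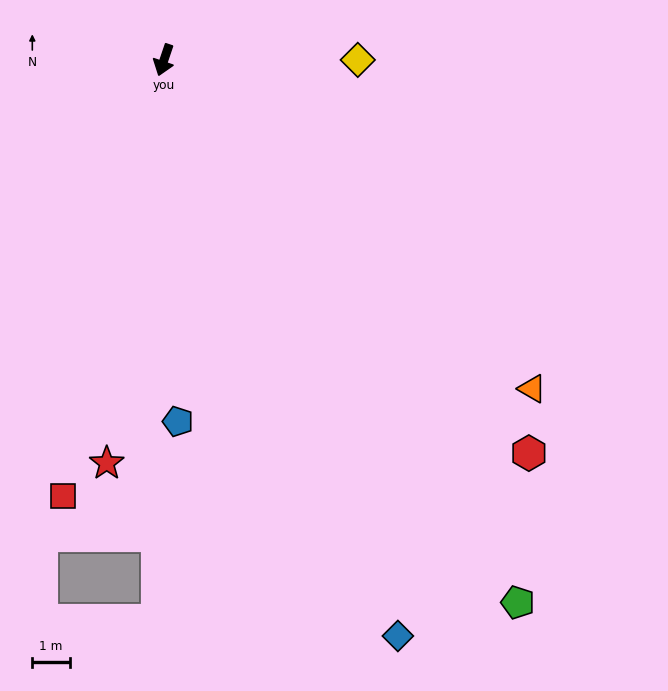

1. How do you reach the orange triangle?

turn left 67°, forward 13.1 m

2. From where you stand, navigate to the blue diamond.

turn left 41°, forward 16.5 m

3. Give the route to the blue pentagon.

turn left 21°, forward 9.6 m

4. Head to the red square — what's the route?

turn left 6°, forward 11.9 m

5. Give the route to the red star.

turn left 11°, forward 10.8 m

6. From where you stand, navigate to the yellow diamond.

turn left 109°, forward 5.1 m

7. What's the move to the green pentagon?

turn left 52°, forward 17.2 m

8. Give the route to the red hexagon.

turn left 62°, forward 14.2 m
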